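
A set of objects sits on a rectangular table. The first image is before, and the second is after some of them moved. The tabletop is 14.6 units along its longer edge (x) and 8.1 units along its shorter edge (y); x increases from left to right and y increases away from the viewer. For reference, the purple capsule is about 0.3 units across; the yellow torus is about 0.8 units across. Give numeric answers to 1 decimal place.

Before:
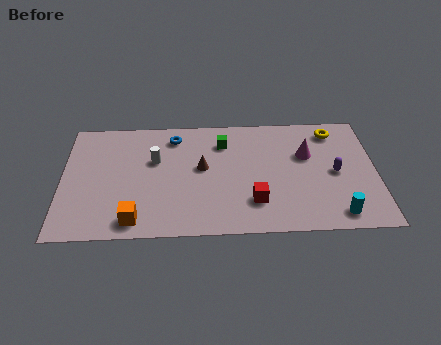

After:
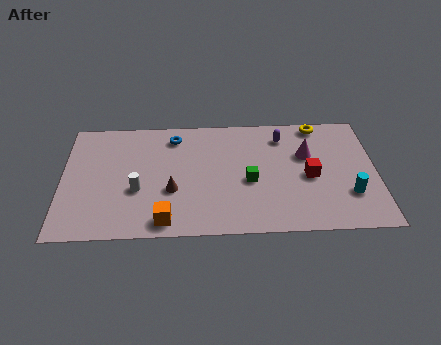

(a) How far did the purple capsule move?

3.5

From (12.7, 3.9) to (10.3, 6.5), the purple capsule covered √(2.4² + 2.6²) ≈ 3.5 units.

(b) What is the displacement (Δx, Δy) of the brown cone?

(-1.4, -1.5)

The brown cone started near (6.5, 4.5) and ended near (5.1, 3.0).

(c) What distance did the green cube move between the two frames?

3.0

The green cube moved from about (7.5, 6.2) to (8.7, 3.5), a distance of √(1.2² + 2.7²) ≈ 3.0.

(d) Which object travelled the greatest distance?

the purple capsule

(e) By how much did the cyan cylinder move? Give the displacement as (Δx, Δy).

(0.6, 1.3)

The cyan cylinder was at about (12.7, 1.1) and moved to about (13.3, 2.4).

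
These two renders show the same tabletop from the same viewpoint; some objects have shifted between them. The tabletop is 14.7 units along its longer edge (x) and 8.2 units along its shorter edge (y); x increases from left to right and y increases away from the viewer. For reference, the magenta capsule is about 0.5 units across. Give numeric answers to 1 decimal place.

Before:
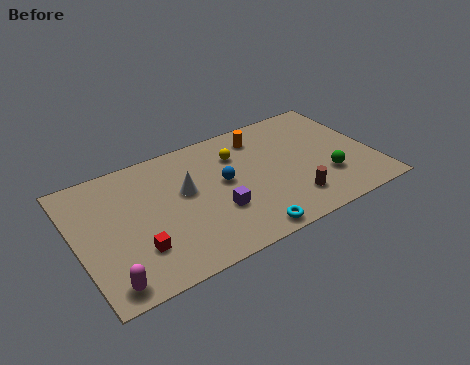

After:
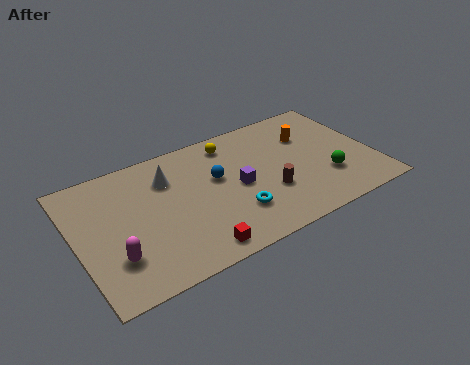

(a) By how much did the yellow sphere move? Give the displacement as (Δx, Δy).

(-0.2, 0.9)

The yellow sphere started near (8.2, 6.0) and ended near (8.0, 6.9).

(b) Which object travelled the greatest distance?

the red cube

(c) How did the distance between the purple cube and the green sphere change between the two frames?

-1.0

They were about 5.5 units apart before and 4.5 after — 1.0 units closer together.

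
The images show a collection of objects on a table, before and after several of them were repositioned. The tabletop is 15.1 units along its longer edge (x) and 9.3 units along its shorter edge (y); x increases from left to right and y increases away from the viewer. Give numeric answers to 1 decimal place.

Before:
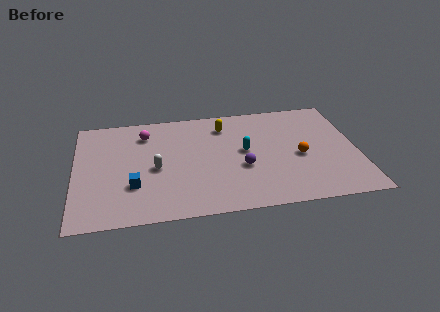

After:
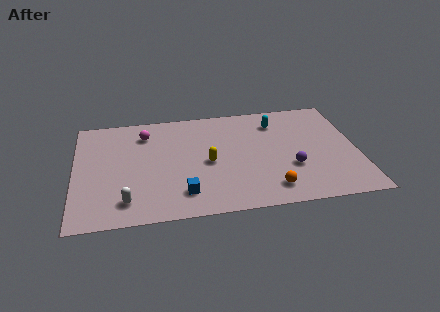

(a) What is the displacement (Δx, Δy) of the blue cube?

(2.6, -1.0)

The blue cube was at about (3.1, 2.9) and moved to about (5.7, 1.9).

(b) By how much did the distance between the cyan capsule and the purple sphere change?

+2.7

Before: roughly 1.4 units apart; after: 4.1. That's 2.7 units further apart.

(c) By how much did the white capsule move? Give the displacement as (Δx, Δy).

(-1.6, -2.5)

The white capsule started near (4.3, 4.2) and ended near (2.7, 1.7).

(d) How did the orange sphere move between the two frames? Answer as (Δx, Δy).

(-1.7, -2.5)

The orange sphere started near (12.0, 4.1) and ended near (10.3, 1.6).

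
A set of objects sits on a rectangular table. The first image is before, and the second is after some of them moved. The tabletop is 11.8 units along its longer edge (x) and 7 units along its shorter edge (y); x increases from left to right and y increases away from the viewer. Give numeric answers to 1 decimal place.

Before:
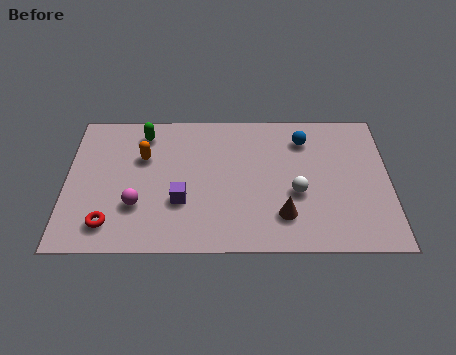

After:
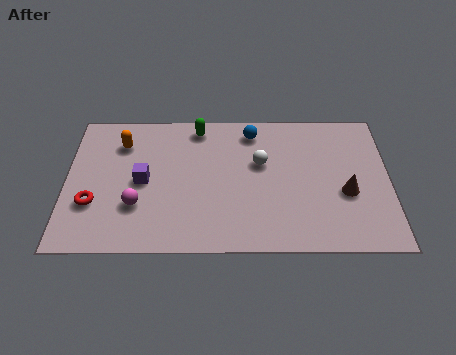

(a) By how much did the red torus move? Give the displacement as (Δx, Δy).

(-0.6, 1.0)

The red torus started near (1.6, 1.3) and ended near (1.0, 2.3).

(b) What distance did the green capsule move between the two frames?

2.0

The green capsule moved from about (2.8, 5.8) to (4.8, 6.1), a distance of √(2.0² + 0.3²) ≈ 2.0.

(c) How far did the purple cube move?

1.7

From (4.2, 2.4) to (2.8, 3.4), the purple cube covered √(1.4² + 1.0²) ≈ 1.7 units.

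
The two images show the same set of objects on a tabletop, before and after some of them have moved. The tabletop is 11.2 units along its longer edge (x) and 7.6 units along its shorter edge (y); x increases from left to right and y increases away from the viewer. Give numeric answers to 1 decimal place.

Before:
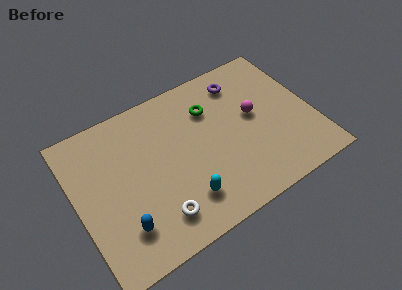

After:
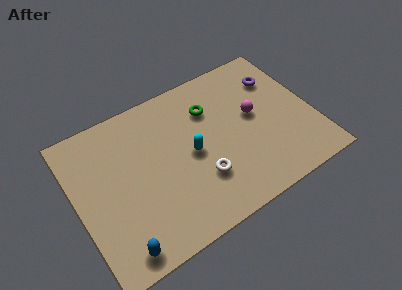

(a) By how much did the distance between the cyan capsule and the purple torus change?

-0.8

Before: roughly 5.7 units apart; after: 4.9. That's 0.8 units closer together.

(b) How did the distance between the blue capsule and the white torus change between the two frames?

+2.7

Before: roughly 1.6 units apart; after: 4.3. That's 2.7 units further apart.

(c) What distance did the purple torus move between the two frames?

1.8

From (8.2, 6.2) to (9.9, 5.6), the purple torus covered √(1.7² + 0.6²) ≈ 1.8 units.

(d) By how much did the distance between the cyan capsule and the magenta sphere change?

-1.4

They were about 4.5 units apart before and 3.1 after — 1.4 units closer together.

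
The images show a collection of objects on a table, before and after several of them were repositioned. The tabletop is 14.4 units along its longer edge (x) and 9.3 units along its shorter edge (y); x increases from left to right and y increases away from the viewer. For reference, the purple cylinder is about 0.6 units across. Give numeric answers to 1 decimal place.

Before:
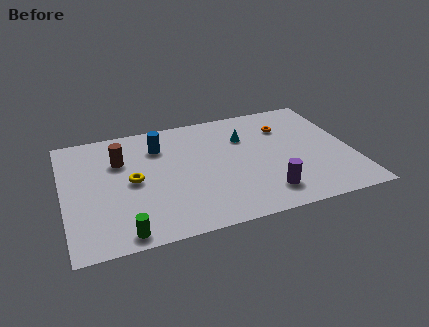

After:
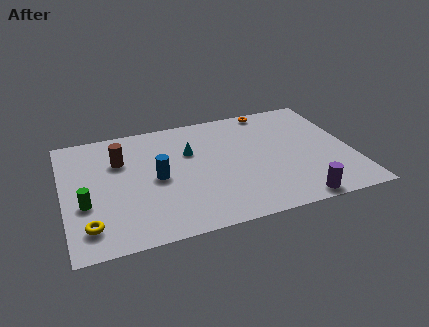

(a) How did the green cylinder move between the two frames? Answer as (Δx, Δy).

(-1.7, 2.6)

From the two frames, the green cylinder sits at roughly (2.7, 0.9) before and (1.0, 3.5) after.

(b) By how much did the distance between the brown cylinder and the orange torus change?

-0.3

They were about 8.4 units apart before and 8.1 after — 0.3 units closer together.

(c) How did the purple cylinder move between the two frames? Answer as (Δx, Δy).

(1.4, -1.0)

The purple cylinder started near (9.8, 1.8) and ended near (11.2, 0.8).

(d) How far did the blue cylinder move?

2.5

The blue cylinder was near (4.9, 7.0) before and (4.6, 4.5) after, so it travelled √(0.3² + 2.5²) ≈ 2.5 units.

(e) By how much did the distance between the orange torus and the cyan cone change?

+2.8

Before: roughly 2.1 units apart; after: 4.9. That's 2.8 units further apart.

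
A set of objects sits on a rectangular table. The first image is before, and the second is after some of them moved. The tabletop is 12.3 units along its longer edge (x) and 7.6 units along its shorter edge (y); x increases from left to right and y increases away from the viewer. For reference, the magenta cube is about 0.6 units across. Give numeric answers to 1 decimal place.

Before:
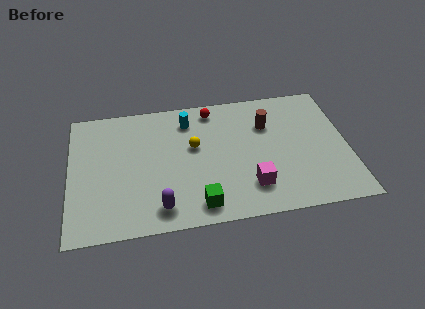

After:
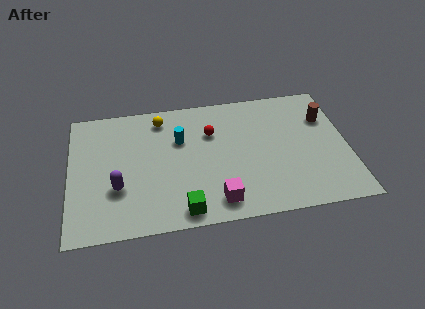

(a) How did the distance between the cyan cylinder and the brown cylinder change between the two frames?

+2.9

They were about 3.6 units apart before and 6.5 after — 2.9 units further apart.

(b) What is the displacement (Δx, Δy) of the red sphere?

(-0.1, -1.4)

From the two frames, the red sphere sits at roughly (6.4, 6.6) before and (6.3, 5.2) after.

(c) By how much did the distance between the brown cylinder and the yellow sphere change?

+4.0

The distance was about 3.4 in the first image and 7.4 in the second, so they moved 4.0 units further apart.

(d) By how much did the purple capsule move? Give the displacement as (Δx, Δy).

(-1.8, 1.4)

The purple capsule started near (3.9, 1.2) and ended near (2.1, 2.6).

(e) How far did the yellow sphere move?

2.4

From (5.5, 4.5) to (4.1, 6.4), the yellow sphere covered √(1.4² + 1.9²) ≈ 2.4 units.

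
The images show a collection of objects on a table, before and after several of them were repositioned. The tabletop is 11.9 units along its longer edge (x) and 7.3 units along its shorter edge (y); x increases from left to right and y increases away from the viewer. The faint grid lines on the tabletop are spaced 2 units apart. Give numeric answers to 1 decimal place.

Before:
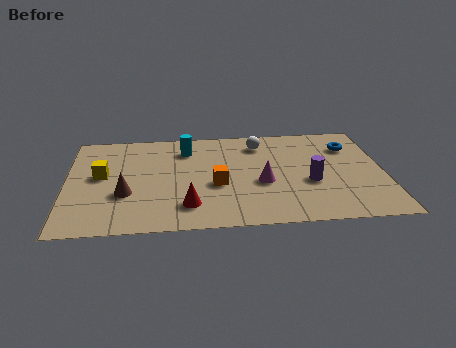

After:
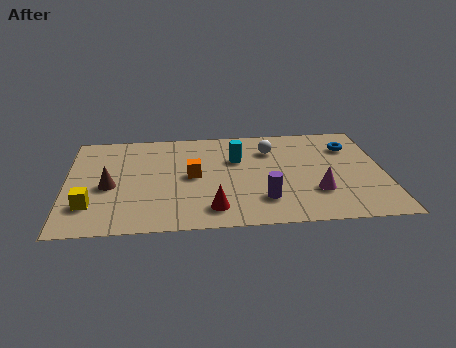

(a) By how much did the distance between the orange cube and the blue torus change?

+0.6

Before: roughly 5.6 units apart; after: 6.2. That's 0.6 units further apart.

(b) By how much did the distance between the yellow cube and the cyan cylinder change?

+2.6

The distance was about 3.6 in the first image and 6.2 in the second, so they moved 2.6 units further apart.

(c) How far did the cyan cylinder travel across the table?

2.1

The cyan cylinder was near (4.5, 5.7) before and (6.4, 4.8) after, so it travelled √(1.9² + 0.9²) ≈ 2.1 units.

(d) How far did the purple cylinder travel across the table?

2.1

The purple cylinder was near (9.1, 2.9) before and (7.3, 1.8) after, so it travelled √(1.8² + 1.1²) ≈ 2.1 units.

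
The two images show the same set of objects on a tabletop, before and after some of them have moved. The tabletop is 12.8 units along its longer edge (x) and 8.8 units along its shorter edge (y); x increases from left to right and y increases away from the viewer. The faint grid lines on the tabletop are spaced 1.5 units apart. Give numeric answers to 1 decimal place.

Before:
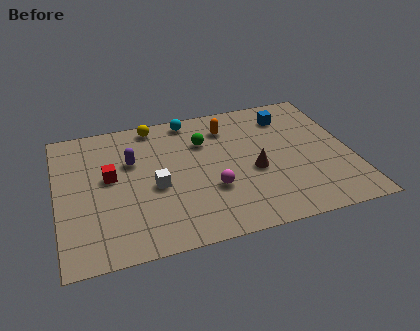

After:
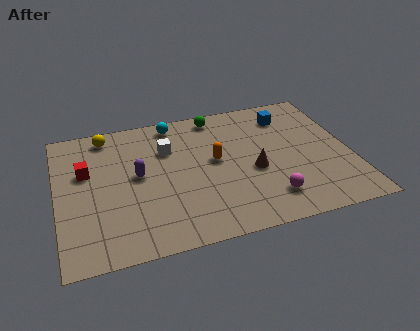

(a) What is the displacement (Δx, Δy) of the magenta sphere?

(2.4, -1.2)

From the two frames, the magenta sphere sits at roughly (6.6, 3.0) before and (9.0, 1.8) after.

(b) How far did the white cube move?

2.4

The white cube was near (4.2, 3.8) before and (4.9, 6.1) after, so it travelled √(0.7² + 2.3²) ≈ 2.4 units.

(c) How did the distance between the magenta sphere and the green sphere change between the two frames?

+3.1

They were about 3.2 units apart before and 6.3 after — 3.1 units further apart.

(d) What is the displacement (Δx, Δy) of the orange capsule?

(-0.7, -2.1)

The orange capsule started near (7.6, 6.9) and ended near (6.9, 4.8).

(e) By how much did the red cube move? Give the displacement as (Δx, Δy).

(-1.0, 0.6)

The red cube was at about (2.3, 4.9) and moved to about (1.3, 5.5).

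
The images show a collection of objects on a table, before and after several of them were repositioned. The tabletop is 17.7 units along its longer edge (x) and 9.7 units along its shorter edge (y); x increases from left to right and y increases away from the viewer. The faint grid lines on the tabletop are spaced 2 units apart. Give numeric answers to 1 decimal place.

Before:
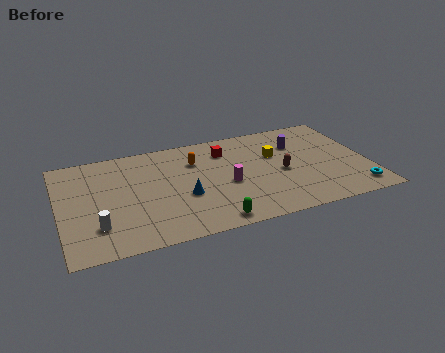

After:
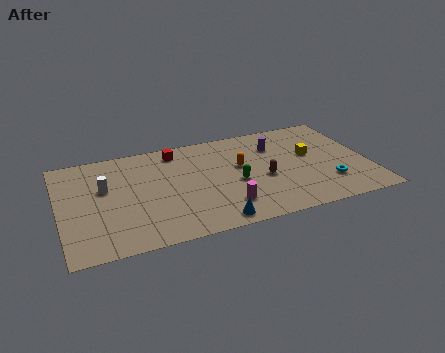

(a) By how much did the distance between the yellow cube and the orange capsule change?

-0.6

The distance was about 4.7 in the first image and 4.1 in the second, so they moved 0.6 units closer together.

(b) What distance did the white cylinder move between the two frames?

3.5

The white cylinder was near (2.0, 2.5) before and (2.6, 5.9) after, so it travelled √(0.6² + 3.4²) ≈ 3.5 units.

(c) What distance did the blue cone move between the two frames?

3.1

The blue cone was near (7.0, 3.8) before and (8.4, 1.0) after, so it travelled √(1.4² + 2.8²) ≈ 3.1 units.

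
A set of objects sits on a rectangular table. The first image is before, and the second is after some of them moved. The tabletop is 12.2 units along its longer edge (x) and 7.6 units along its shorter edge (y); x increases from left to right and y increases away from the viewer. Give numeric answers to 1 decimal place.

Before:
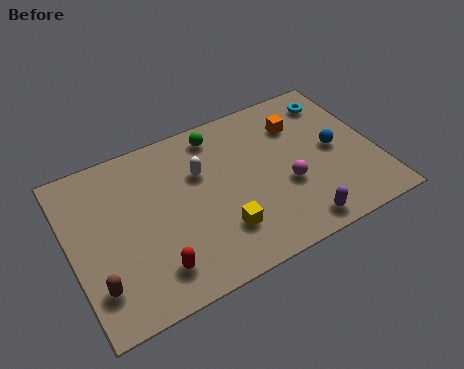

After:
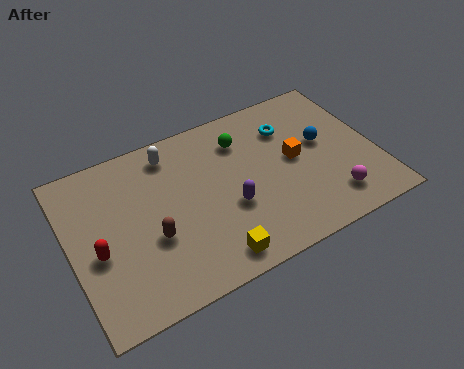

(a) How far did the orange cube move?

1.6

The orange cube moved from about (9.4, 5.6) to (9.0, 4.0), a distance of √(0.4² + 1.6²) ≈ 1.6.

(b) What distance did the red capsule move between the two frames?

2.6

The red capsule moved from about (3.0, 1.5) to (1.0, 3.2), a distance of √(2.0² + 1.7²) ≈ 2.6.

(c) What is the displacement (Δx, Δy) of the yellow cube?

(-0.5, -1.0)

From the two frames, the yellow cube sits at roughly (5.7, 2.0) before and (5.2, 1.0) after.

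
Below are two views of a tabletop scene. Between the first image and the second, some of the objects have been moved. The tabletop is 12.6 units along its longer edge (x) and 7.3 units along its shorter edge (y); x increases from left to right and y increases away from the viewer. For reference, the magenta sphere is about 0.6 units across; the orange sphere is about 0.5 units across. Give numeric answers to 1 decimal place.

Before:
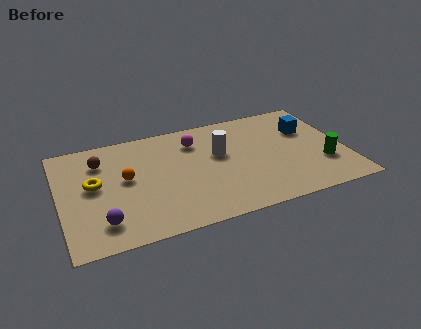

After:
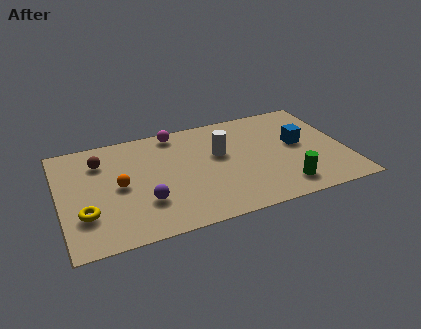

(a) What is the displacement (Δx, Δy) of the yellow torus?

(-0.5, -1.8)

The yellow torus was at about (1.5, 4.0) and moved to about (1.0, 2.2).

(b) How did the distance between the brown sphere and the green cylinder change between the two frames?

-1.3

Before: roughly 10.1 units apart; after: 8.8. That's 1.3 units closer together.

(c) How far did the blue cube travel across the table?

1.0

From (11.1, 4.9) to (10.6, 4.0), the blue cube covered √(0.5² + 0.9²) ≈ 1.0 units.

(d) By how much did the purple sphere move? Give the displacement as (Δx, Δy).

(1.9, 0.7)

From the two frames, the purple sphere sits at roughly (1.7, 1.5) before and (3.6, 2.2) after.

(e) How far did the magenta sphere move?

1.2

The magenta sphere moved from about (6.1, 5.6) to (5.3, 6.5), a distance of √(0.8² + 0.9²) ≈ 1.2.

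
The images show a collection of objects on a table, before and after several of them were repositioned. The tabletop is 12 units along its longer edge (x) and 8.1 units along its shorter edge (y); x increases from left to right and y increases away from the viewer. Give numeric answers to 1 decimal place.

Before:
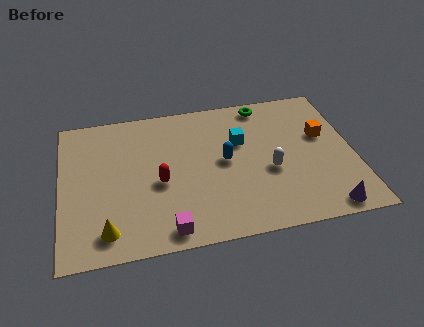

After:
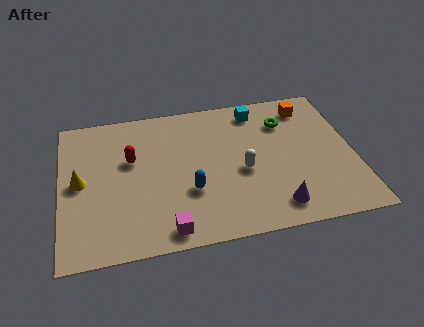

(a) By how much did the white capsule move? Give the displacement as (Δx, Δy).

(-1.1, 0.2)

From the two frames, the white capsule sits at roughly (8.5, 3.3) before and (7.4, 3.5) after.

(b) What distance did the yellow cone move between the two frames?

3.0

From (1.8, 1.3) to (0.8, 4.1), the yellow cone covered √(1.0² + 2.8²) ≈ 3.0 units.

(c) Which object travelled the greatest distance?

the yellow cone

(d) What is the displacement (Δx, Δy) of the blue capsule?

(-1.5, -1.4)

The blue capsule was at about (6.7, 4.2) and moved to about (5.2, 2.8).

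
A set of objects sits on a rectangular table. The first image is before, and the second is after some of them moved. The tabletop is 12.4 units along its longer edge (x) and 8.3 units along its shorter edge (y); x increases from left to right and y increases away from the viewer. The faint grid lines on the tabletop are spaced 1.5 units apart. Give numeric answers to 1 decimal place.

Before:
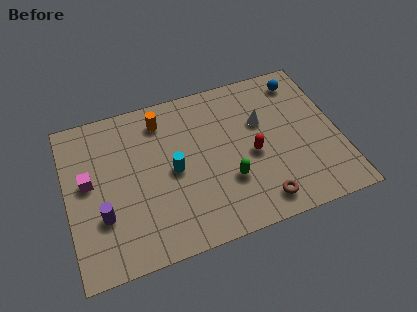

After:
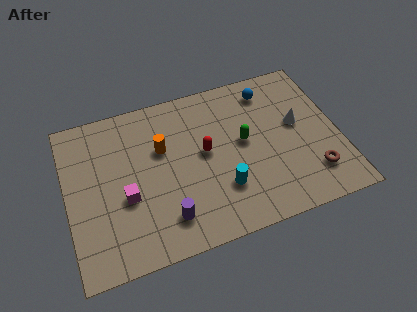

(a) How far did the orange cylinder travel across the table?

1.5

From (4.5, 6.8) to (4.4, 5.3), the orange cylinder covered √(0.1² + 1.5²) ≈ 1.5 units.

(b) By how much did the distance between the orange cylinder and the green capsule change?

-1.1

The distance was about 4.9 in the first image and 3.8 in the second, so they moved 1.1 units closer together.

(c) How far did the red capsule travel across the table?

2.2

The red capsule moved from about (8.4, 3.7) to (6.3, 4.5), a distance of √(2.1² + 0.8²) ≈ 2.2.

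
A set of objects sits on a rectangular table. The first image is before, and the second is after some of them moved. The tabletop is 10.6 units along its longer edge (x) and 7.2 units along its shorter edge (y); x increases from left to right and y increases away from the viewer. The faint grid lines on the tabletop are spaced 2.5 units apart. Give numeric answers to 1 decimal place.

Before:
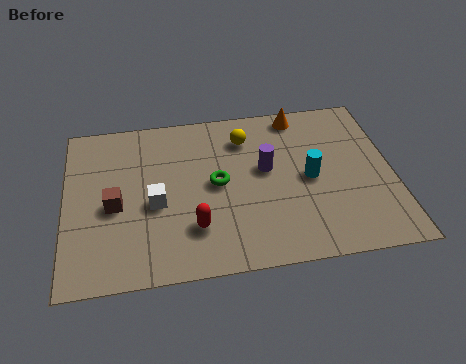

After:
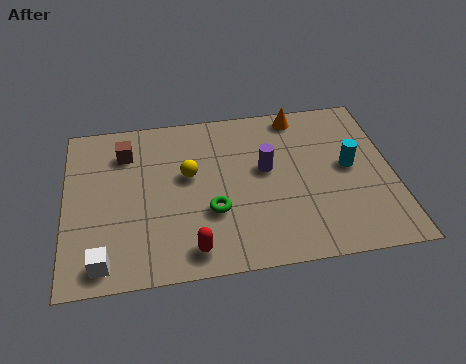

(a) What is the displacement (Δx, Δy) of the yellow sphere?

(-1.9, -1.4)

From the two frames, the yellow sphere sits at roughly (5.9, 5.6) before and (4.0, 4.2) after.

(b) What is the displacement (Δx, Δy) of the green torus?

(-0.2, -1.2)

From the two frames, the green torus sits at roughly (4.9, 3.7) before and (4.7, 2.5) after.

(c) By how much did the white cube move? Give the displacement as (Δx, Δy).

(-1.7, -2.2)

From the two frames, the white cube sits at roughly (2.9, 3.1) before and (1.2, 0.9) after.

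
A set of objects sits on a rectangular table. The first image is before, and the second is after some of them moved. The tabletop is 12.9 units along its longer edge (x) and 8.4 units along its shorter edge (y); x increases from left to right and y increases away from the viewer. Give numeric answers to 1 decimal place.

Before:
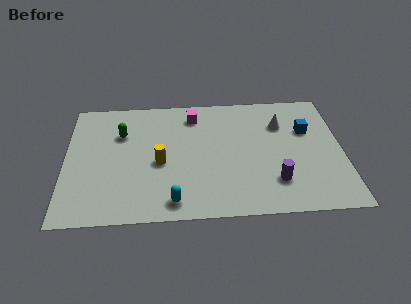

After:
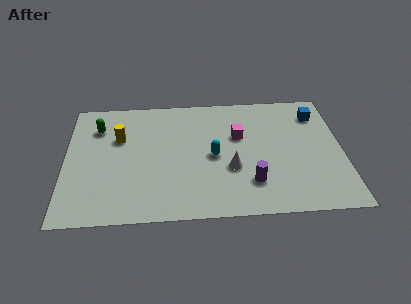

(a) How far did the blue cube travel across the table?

1.2

From (11.3, 5.5) to (11.8, 6.6), the blue cube covered √(0.5² + 1.1²) ≈ 1.2 units.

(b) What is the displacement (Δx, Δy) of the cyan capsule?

(1.9, 2.9)

From the two frames, the cyan capsule sits at roughly (5.0, 1.1) before and (6.9, 4.0) after.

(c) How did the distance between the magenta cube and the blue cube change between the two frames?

-1.6

The distance was about 5.5 in the first image and 3.9 in the second, so they moved 1.6 units closer together.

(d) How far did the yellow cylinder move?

2.6

The yellow cylinder moved from about (4.4, 3.7) to (2.5, 5.5), a distance of √(1.9² + 1.8²) ≈ 2.6.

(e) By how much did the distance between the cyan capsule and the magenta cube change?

-4.1

They were about 5.9 units apart before and 1.8 after — 4.1 units closer together.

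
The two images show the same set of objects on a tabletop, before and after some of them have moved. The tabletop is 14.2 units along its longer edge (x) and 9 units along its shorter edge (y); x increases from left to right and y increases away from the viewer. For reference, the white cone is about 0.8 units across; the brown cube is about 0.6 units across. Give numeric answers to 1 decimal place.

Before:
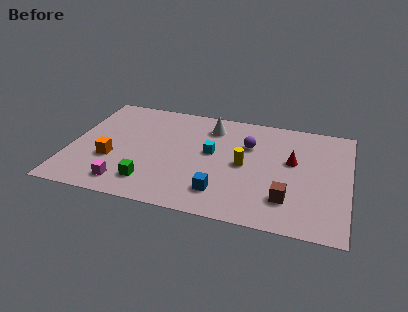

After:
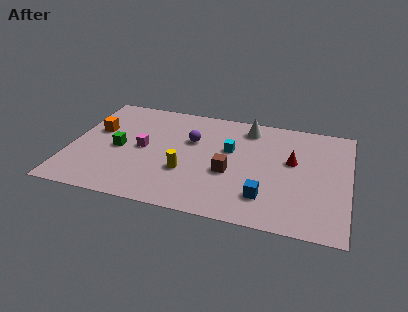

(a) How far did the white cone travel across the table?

1.9

From (7.0, 7.2) to (8.9, 7.6), the white cone covered √(1.9² + 0.4²) ≈ 1.9 units.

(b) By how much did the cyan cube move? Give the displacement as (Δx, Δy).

(0.9, 0.5)

The cyan cube started near (7.2, 5.0) and ended near (8.1, 5.5).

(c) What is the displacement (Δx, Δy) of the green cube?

(-1.8, 2.4)

From the two frames, the green cube sits at roughly (4.3, 1.8) before and (2.5, 4.2) after.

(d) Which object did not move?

the red cone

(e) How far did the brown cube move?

3.3

From (11.2, 2.2) to (8.2, 3.6), the brown cube covered √(3.0² + 1.4²) ≈ 3.3 units.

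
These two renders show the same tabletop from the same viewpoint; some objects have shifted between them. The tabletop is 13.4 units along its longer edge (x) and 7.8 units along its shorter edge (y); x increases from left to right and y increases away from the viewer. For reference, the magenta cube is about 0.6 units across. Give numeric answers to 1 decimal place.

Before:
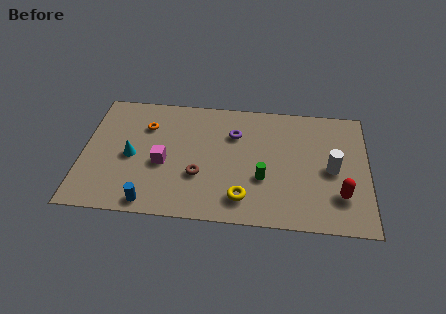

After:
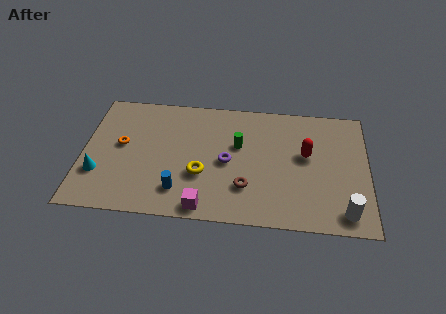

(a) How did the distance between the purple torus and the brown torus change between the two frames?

-1.5

They were about 3.2 units apart before and 1.7 after — 1.5 units closer together.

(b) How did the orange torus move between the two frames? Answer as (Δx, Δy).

(-1.1, -1.3)

The orange torus was at about (2.9, 5.6) and moved to about (1.8, 4.3).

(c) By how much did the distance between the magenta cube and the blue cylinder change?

-1.0

Before: roughly 2.5 units apart; after: 1.5. That's 1.0 units closer together.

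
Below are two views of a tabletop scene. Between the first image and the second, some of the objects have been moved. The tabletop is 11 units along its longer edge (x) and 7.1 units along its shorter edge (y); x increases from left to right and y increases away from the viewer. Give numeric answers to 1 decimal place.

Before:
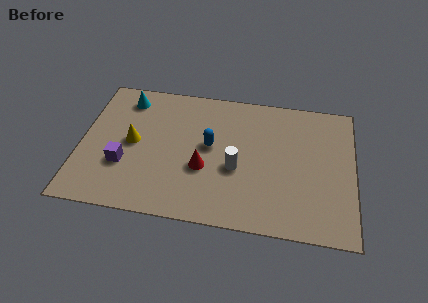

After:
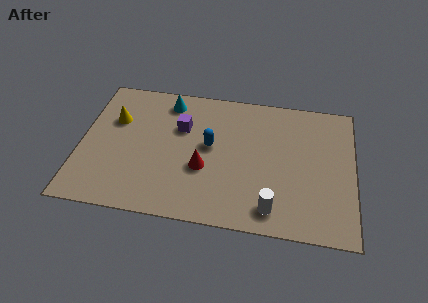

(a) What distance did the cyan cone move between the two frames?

1.7

The cyan cone was near (1.7, 5.9) before and (3.4, 6.0) after, so it travelled √(1.7² + 0.1²) ≈ 1.7 units.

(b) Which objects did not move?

the red cone and the blue capsule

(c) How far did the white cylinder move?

2.3

The white cylinder was near (6.3, 2.9) before and (7.8, 1.1) after, so it travelled √(1.5² + 1.8²) ≈ 2.3 units.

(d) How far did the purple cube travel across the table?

3.2

The purple cube moved from about (1.8, 2.4) to (4.0, 4.7), a distance of √(2.2² + 2.3²) ≈ 3.2.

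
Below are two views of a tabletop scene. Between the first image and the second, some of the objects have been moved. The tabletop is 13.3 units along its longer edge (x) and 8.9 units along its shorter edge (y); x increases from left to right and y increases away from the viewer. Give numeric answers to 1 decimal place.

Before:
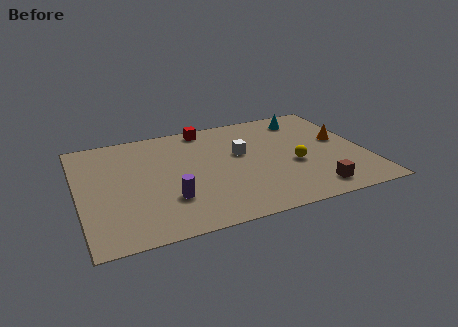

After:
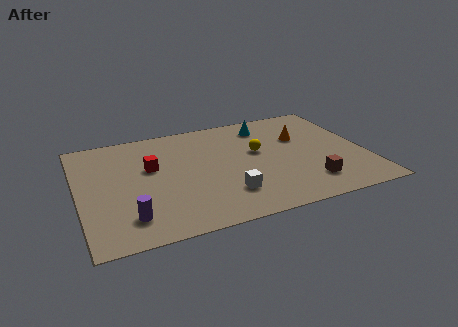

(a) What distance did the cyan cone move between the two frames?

1.9

The cyan cone moved from about (10.9, 7.4) to (9.0, 7.3), a distance of √(1.9² + 0.1²) ≈ 1.9.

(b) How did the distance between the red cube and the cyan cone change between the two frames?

+1.2

The distance was about 4.7 in the first image and 5.9 in the second, so they moved 1.2 units further apart.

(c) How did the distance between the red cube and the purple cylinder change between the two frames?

-2.0

The distance was about 5.8 in the first image and 3.8 in the second, so they moved 2.0 units closer together.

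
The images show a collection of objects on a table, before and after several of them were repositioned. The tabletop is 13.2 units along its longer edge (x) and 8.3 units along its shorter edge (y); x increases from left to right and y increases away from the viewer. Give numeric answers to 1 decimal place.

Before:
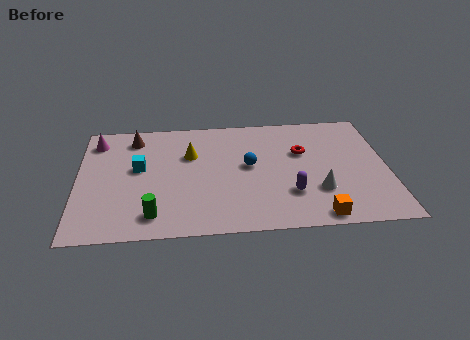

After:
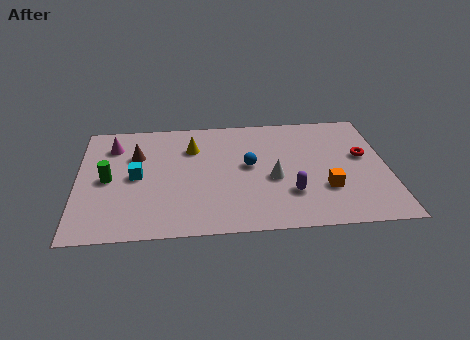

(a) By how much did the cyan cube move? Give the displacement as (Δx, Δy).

(-0.1, -0.6)

From the two frames, the cyan cube sits at roughly (2.6, 4.7) before and (2.5, 4.1) after.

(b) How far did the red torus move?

2.6

The red torus moved from about (9.6, 5.3) to (12.2, 4.8), a distance of √(2.6² + 0.5²) ≈ 2.6.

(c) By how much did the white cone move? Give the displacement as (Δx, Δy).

(-1.9, 1.0)

From the two frames, the white cone sits at roughly (10.2, 2.5) before and (8.3, 3.5) after.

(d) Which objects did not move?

the purple capsule and the blue sphere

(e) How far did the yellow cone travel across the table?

0.5

The yellow cone moved from about (4.8, 5.5) to (4.9, 6.0), a distance of √(0.1² + 0.5²) ≈ 0.5.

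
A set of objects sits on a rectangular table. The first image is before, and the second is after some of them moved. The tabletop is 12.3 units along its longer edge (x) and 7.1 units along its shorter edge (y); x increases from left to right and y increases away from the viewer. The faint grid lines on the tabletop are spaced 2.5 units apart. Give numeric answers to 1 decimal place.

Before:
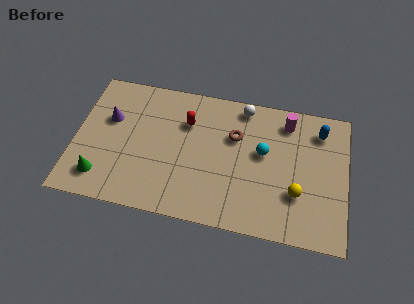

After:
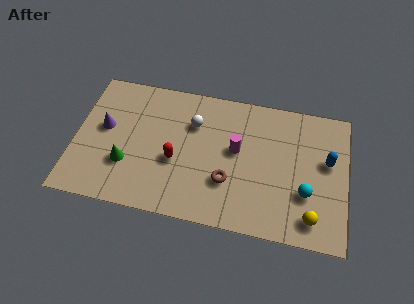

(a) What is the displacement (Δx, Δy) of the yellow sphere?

(0.7, -1.1)

The yellow sphere was at about (10.1, 2.3) and moved to about (10.8, 1.2).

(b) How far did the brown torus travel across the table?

2.4

From (7.2, 4.7) to (7.0, 2.3), the brown torus covered √(0.2² + 2.4²) ≈ 2.4 units.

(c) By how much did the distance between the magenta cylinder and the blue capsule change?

+2.6

Before: roughly 1.5 units apart; after: 4.1. That's 2.6 units further apart.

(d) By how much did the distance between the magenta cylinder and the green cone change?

-4.2

Before: roughly 9.4 units apart; after: 5.2. That's 4.2 units closer together.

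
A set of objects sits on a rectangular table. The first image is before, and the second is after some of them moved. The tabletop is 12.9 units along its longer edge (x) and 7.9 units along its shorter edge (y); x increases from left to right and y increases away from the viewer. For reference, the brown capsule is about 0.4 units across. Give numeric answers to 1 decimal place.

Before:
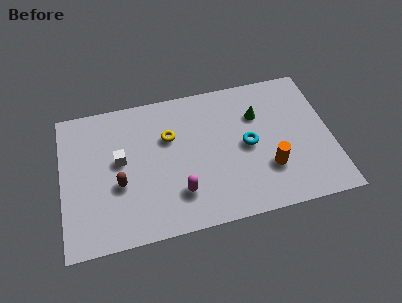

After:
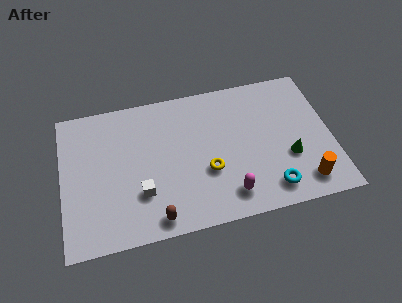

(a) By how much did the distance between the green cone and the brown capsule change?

-0.4

The distance was about 7.2 in the first image and 6.8 in the second, so they moved 0.4 units closer together.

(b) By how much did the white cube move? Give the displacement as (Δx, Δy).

(0.9, -2.0)

The white cube started near (2.8, 4.4) and ended near (3.7, 2.4).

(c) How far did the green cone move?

3.0

The green cone moved from about (9.5, 5.5) to (10.8, 2.8), a distance of √(1.3² + 2.7²) ≈ 3.0.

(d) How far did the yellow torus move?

2.9

The yellow torus was near (5.2, 5.2) before and (6.9, 2.9) after, so it travelled √(1.7² + 2.3²) ≈ 2.9 units.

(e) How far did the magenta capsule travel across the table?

2.4

The magenta capsule moved from about (5.5, 2.0) to (7.8, 1.4), a distance of √(2.3² + 0.6²) ≈ 2.4.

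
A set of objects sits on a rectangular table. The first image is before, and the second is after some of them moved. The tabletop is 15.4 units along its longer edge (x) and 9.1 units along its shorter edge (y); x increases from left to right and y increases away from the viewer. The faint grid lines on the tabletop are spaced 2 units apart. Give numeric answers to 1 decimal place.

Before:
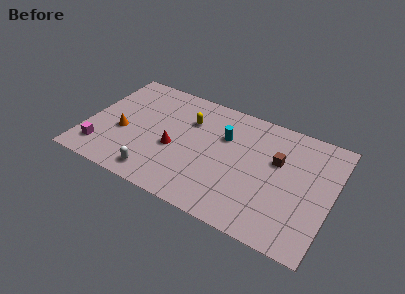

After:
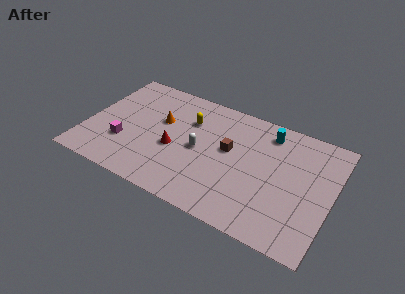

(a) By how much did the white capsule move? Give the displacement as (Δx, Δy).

(2.3, 3.1)

The white capsule started near (4.8, 1.3) and ended near (7.1, 4.4).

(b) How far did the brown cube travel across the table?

3.0

The brown cube was near (11.9, 5.7) before and (8.9, 5.2) after, so it travelled √(3.0² + 0.5²) ≈ 3.0 units.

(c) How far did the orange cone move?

2.9

The orange cone was near (2.3, 3.7) before and (4.5, 5.6) after, so it travelled √(2.2² + 1.9²) ≈ 2.9 units.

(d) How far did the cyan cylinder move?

3.0

The cyan cylinder was near (8.5, 6.1) before and (11.1, 7.6) after, so it travelled √(2.6² + 1.5²) ≈ 3.0 units.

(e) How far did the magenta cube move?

1.7

The magenta cube moved from about (1.2, 1.8) to (2.5, 2.9), a distance of √(1.3² + 1.1²) ≈ 1.7.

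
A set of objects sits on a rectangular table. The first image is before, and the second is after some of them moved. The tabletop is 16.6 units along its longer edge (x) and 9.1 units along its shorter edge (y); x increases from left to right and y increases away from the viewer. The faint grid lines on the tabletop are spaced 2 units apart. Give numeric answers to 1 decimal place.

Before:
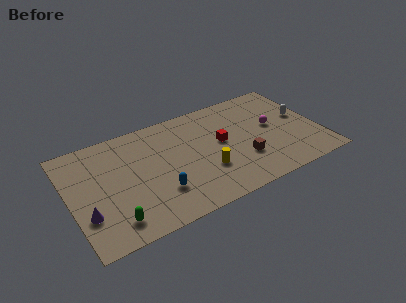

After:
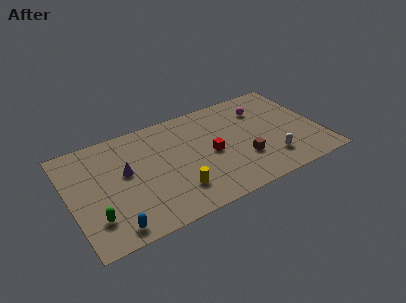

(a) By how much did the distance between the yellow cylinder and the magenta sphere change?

+2.7

The distance was about 5.2 in the first image and 7.9 in the second, so they moved 2.7 units further apart.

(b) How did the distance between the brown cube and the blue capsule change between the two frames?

+3.4

They were about 5.7 units apart before and 9.1 after — 3.4 units further apart.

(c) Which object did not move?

the brown cube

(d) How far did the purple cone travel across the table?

3.7

The purple cone was near (0.9, 2.8) before and (3.7, 5.2) after, so it travelled √(2.8² + 2.4²) ≈ 3.7 units.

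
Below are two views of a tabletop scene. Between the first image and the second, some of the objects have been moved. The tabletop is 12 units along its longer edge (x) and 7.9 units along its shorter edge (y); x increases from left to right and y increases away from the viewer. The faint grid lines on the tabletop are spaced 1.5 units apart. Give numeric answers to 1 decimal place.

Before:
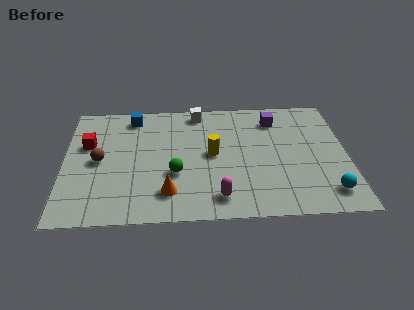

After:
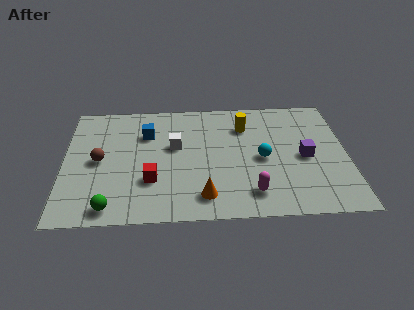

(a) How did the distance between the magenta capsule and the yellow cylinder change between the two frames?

+1.6

They were about 2.8 units apart before and 4.4 after — 1.6 units further apart.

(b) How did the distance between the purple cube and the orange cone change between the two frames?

-1.6

The distance was about 6.5 in the first image and 4.9 in the second, so they moved 1.6 units closer together.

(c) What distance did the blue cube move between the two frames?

1.3

The blue cube was near (2.9, 6.8) before and (3.5, 5.6) after, so it travelled √(0.6² + 1.2²) ≈ 1.3 units.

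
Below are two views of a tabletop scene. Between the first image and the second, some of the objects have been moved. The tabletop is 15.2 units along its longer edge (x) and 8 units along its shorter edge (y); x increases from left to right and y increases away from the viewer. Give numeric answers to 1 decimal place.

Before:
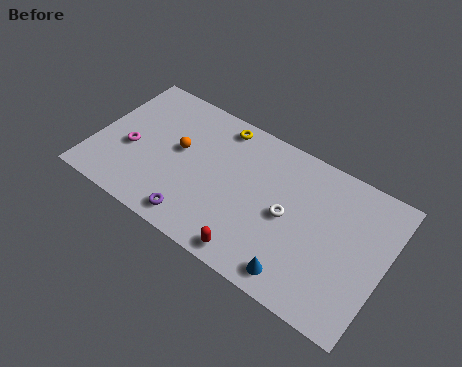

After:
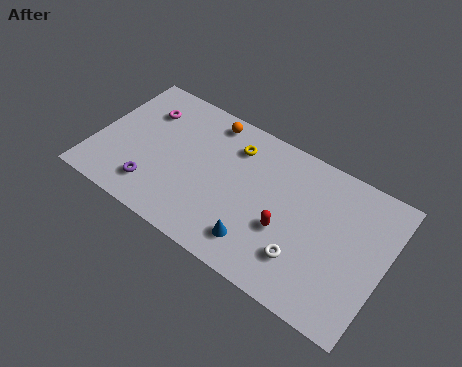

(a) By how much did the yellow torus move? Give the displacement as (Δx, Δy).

(0.9, -0.8)

The yellow torus was at about (6.1, 7.0) and moved to about (7.0, 6.2).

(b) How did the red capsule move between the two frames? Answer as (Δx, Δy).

(1.3, 2.2)

The red capsule was at about (8.9, 0.9) and moved to about (10.2, 3.1).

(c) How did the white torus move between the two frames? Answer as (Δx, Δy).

(1.1, -1.8)

The white torus started near (10.2, 3.9) and ended near (11.3, 2.1).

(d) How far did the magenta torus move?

2.6

The magenta torus moved from about (1.9, 3.3) to (2.2, 5.9), a distance of √(0.3² + 2.6²) ≈ 2.6.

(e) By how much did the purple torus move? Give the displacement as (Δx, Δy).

(-2.4, 0.6)

The purple torus started near (5.8, 1.1) and ended near (3.4, 1.7).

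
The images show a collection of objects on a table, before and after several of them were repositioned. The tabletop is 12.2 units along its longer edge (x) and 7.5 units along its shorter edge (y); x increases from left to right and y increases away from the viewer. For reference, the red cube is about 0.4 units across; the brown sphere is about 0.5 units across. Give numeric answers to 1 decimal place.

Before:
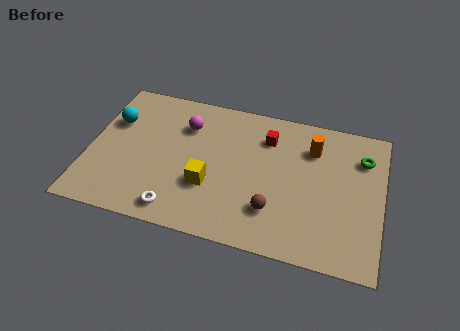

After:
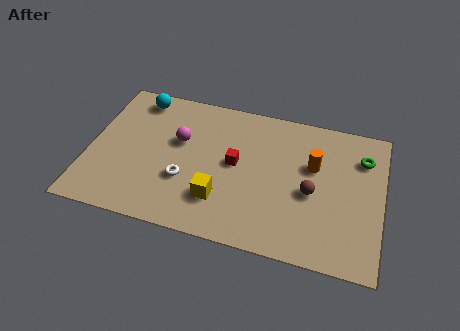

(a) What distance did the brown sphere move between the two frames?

2.0

The brown sphere moved from about (7.8, 2.0) to (9.3, 3.3), a distance of √(1.5² + 1.3²) ≈ 2.0.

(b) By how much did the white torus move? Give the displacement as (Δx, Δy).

(0.2, 1.6)

From the two frames, the white torus sits at roughly (3.9, 1.0) before and (4.1, 2.6) after.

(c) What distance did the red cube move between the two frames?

2.1

The red cube moved from about (7.3, 5.7) to (6.1, 4.0), a distance of √(1.2² + 1.7²) ≈ 2.1.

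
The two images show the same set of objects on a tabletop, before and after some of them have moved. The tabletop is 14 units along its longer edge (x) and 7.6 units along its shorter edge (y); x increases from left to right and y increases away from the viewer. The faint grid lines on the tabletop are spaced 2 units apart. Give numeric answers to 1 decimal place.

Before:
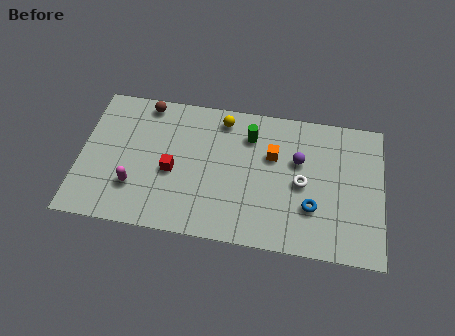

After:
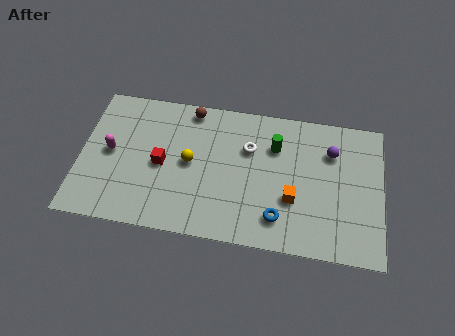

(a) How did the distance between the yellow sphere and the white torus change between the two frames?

-1.8

The distance was about 4.8 in the first image and 3.0 in the second, so they moved 1.8 units closer together.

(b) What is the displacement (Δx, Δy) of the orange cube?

(1.0, -2.2)

From the two frames, the orange cube sits at roughly (8.9, 4.9) before and (9.9, 2.7) after.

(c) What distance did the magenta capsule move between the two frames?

2.1

The magenta capsule moved from about (2.6, 2.2) to (1.4, 3.9), a distance of √(1.2² + 1.7²) ≈ 2.1.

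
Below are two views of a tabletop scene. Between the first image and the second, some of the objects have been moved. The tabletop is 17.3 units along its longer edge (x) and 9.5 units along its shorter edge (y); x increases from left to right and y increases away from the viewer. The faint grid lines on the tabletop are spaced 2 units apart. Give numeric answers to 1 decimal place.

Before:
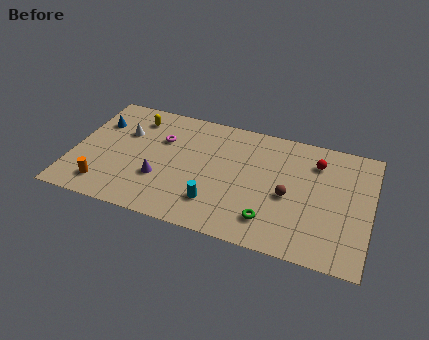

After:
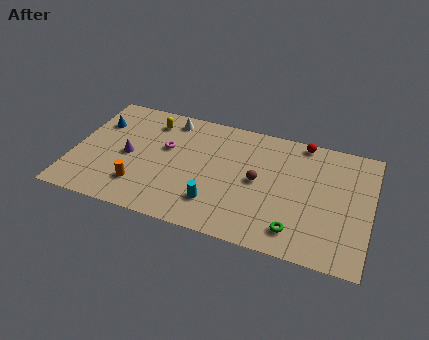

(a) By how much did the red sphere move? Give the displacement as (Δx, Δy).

(-0.9, 1.4)

The red sphere was at about (14.0, 7.3) and moved to about (13.1, 8.7).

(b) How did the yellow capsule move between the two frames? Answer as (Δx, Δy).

(0.9, 0.0)

The yellow capsule was at about (3.3, 7.7) and moved to about (4.2, 7.7).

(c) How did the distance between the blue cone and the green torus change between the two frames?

+1.5

Before: roughly 11.5 units apart; after: 13.0. That's 1.5 units further apart.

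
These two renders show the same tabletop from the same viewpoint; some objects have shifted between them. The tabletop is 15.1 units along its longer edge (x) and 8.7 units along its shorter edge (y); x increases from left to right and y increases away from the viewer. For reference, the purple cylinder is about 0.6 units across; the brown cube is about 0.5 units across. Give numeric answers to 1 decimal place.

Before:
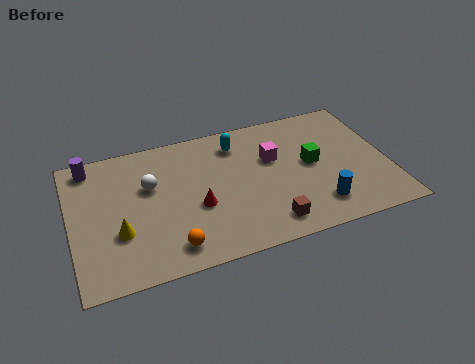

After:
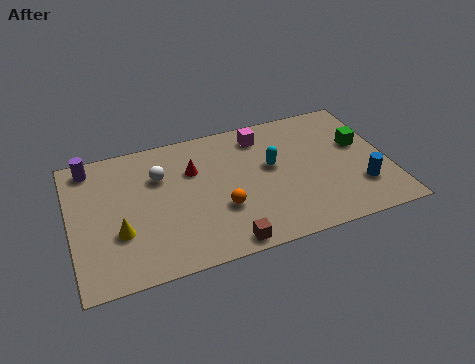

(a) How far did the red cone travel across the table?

2.4

From (5.9, 3.5) to (5.9, 5.9), the red cone covered √(0.0² + 2.4²) ≈ 2.4 units.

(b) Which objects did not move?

the yellow cone and the purple cylinder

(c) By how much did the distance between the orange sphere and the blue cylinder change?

-0.4

The distance was about 7.0 in the first image and 6.6 in the second, so they moved 0.4 units closer together.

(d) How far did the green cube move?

2.5

From (11.5, 4.6) to (13.9, 5.2), the green cube covered √(2.4² + 0.6²) ≈ 2.5 units.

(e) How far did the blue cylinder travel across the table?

2.2

The blue cylinder was near (11.5, 1.8) before and (13.6, 2.4) after, so it travelled √(2.1² + 0.6²) ≈ 2.2 units.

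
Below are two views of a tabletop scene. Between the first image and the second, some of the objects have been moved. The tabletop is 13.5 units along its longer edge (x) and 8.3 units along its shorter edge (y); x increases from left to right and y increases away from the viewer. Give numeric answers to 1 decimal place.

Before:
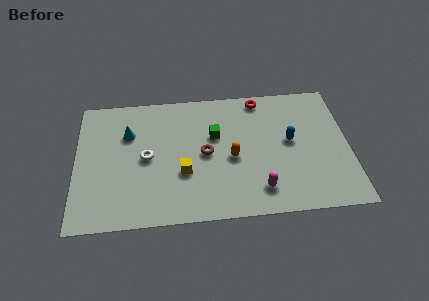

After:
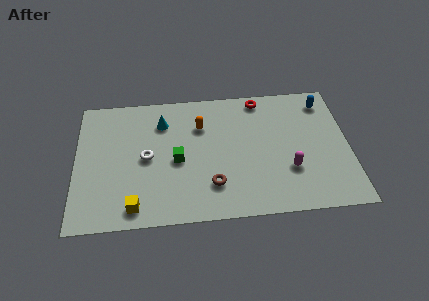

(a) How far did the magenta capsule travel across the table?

1.9

From (9.0, 1.6) to (10.5, 2.7), the magenta capsule covered √(1.5² + 1.1²) ≈ 1.9 units.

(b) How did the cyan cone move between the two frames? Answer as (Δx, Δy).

(1.7, 0.6)

The cyan cone was at about (2.6, 5.7) and moved to about (4.3, 6.3).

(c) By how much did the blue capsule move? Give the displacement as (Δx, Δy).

(1.8, 2.4)

The blue capsule started near (10.6, 4.5) and ended near (12.4, 6.9).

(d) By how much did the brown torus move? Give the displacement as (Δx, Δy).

(0.3, -2.0)

The brown torus started near (6.4, 4.1) and ended near (6.7, 2.1).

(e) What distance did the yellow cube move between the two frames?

3.1

From (5.3, 3.0) to (2.9, 1.1), the yellow cube covered √(2.4² + 1.9²) ≈ 3.1 units.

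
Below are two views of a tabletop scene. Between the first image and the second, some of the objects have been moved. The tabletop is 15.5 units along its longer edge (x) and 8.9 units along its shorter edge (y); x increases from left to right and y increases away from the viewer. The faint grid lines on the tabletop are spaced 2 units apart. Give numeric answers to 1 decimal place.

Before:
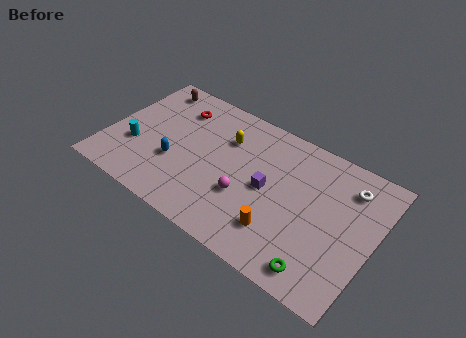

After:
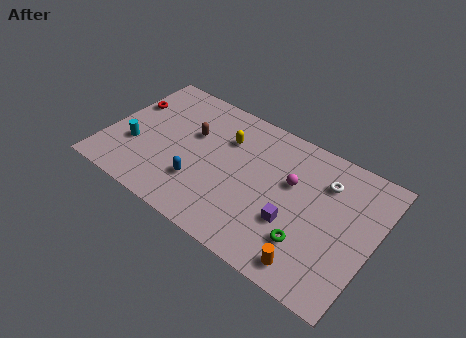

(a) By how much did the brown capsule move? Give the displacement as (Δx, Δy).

(3.0, -2.1)

From the two frames, the brown capsule sits at roughly (1.7, 7.7) before and (4.7, 5.6) after.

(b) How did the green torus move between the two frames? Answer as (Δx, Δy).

(-0.9, 1.2)

From the two frames, the green torus sits at roughly (13.0, 1.2) before and (12.1, 2.4) after.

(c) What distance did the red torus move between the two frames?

2.9

The red torus was near (3.5, 6.9) before and (0.8, 5.9) after, so it travelled √(2.7² + 1.0²) ≈ 2.9 units.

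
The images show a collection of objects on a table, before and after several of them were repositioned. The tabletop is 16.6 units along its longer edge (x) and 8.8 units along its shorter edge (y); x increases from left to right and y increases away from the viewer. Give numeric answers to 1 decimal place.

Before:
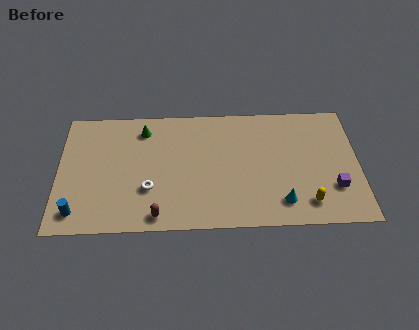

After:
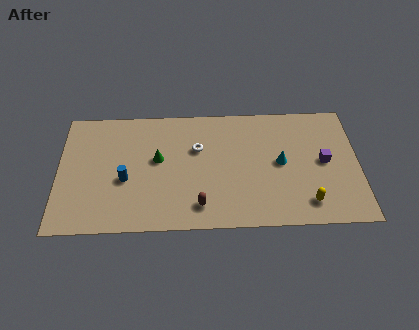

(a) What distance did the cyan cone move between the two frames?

2.8

The cyan cone moved from about (12.3, 1.7) to (12.3, 4.5), a distance of √(0.0² + 2.8²) ≈ 2.8.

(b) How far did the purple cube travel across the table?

2.0

The purple cube was near (15.2, 2.6) before and (14.7, 4.5) after, so it travelled √(0.5² + 1.9²) ≈ 2.0 units.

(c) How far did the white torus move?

3.9

From (5.0, 2.9) to (7.7, 5.7), the white torus covered √(2.7² + 2.8²) ≈ 3.9 units.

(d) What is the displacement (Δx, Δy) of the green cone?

(0.8, -2.2)

The green cone was at about (4.7, 7.2) and moved to about (5.5, 5.0).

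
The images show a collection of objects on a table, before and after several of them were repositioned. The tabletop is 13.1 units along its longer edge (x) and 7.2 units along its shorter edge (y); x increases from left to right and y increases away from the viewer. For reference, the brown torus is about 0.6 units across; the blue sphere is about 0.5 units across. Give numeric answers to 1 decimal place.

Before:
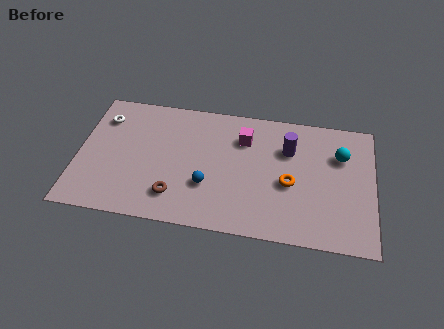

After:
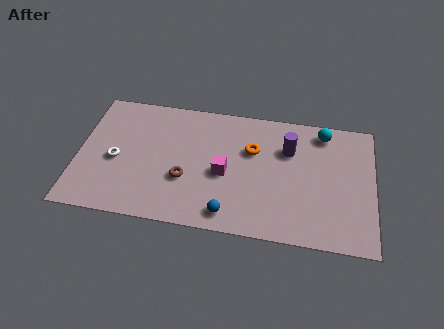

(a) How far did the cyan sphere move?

1.4

The cyan sphere moved from about (11.6, 5.0) to (10.8, 6.2), a distance of √(0.8² + 1.2²) ≈ 1.4.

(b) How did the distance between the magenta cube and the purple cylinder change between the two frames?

+1.3

Before: roughly 2.0 units apart; after: 3.3. That's 1.3 units further apart.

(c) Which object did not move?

the purple cylinder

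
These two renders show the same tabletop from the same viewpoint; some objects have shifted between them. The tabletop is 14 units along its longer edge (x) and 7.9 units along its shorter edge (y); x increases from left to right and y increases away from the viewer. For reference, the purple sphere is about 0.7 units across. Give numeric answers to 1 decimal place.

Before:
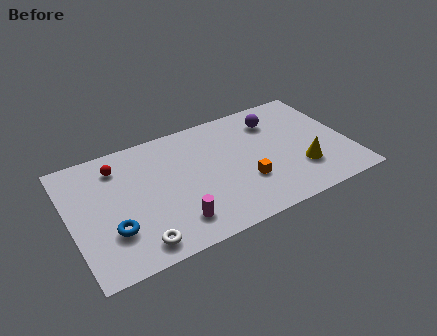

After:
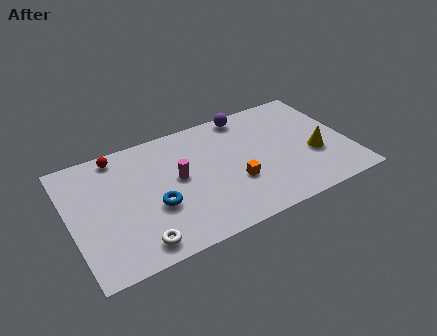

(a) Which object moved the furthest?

the magenta cylinder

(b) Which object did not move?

the white torus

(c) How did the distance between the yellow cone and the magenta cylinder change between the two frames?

+0.4

They were about 6.5 units apart before and 6.9 after — 0.4 units further apart.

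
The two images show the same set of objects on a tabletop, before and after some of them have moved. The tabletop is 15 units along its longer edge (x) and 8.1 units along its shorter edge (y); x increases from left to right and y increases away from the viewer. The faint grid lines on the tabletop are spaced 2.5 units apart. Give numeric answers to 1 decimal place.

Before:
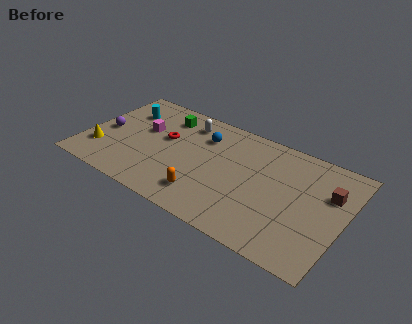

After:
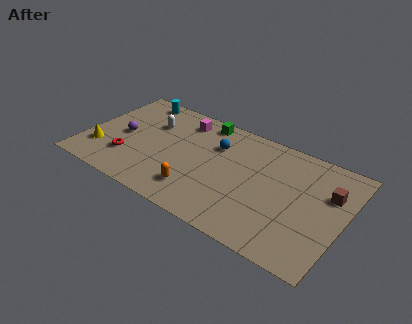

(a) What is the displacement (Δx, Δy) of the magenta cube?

(2.0, 1.8)

The magenta cube was at about (3.2, 4.9) and moved to about (5.2, 6.7).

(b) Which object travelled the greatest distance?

the red torus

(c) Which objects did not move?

the brown cube and the yellow cone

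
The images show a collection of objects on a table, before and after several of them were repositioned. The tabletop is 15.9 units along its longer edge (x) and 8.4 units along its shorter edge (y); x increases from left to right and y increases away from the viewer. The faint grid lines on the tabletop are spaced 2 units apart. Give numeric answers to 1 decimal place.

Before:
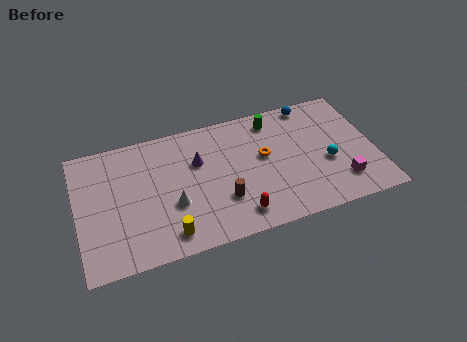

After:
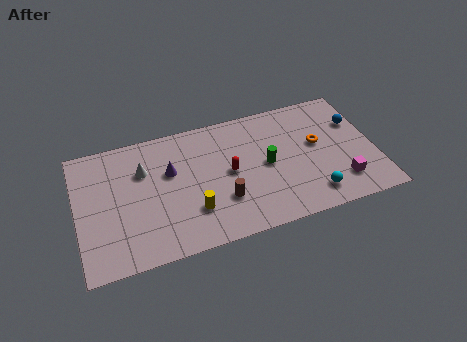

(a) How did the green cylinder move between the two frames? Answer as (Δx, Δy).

(-0.6, -2.9)

The green cylinder was at about (10.7, 7.1) and moved to about (10.1, 4.2).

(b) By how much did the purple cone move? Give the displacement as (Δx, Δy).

(-1.5, -0.2)

The purple cone was at about (6.5, 5.5) and moved to about (5.0, 5.3).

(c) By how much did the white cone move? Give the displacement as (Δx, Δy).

(-1.4, 2.7)

The white cone was at about (5.0, 3.1) and moved to about (3.6, 5.8).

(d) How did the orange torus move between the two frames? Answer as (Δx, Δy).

(2.9, 0.0)

From the two frames, the orange torus sits at roughly (10.0, 4.8) before and (12.9, 4.8) after.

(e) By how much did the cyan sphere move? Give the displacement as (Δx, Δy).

(-1.0, -1.9)

From the two frames, the cyan sphere sits at roughly (13.3, 3.4) before and (12.3, 1.5) after.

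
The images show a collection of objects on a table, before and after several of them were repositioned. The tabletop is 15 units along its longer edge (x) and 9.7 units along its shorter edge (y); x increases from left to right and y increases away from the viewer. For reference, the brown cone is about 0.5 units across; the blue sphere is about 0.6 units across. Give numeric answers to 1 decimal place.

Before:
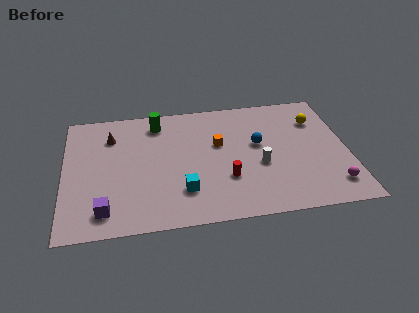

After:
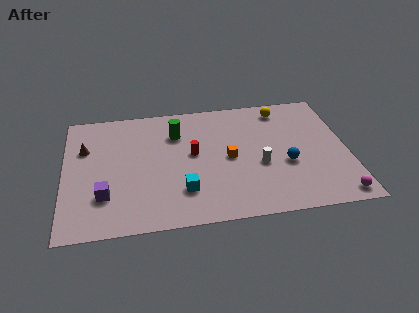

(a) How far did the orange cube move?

1.3

From (8.2, 5.9) to (8.7, 4.7), the orange cube covered √(0.5² + 1.2²) ≈ 1.3 units.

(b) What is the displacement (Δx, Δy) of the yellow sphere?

(-1.8, 1.2)

The yellow sphere was at about (13.5, 7.1) and moved to about (11.7, 8.3).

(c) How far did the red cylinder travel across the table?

2.8

From (8.5, 3.1) to (6.8, 5.3), the red cylinder covered √(1.7² + 2.2²) ≈ 2.8 units.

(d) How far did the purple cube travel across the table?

1.1

The purple cube moved from about (2.1, 1.6) to (2.1, 2.7), a distance of √(0.0² + 1.1²) ≈ 1.1.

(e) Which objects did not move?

the cyan cube and the white cylinder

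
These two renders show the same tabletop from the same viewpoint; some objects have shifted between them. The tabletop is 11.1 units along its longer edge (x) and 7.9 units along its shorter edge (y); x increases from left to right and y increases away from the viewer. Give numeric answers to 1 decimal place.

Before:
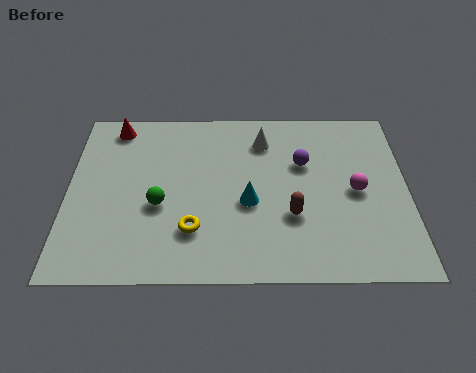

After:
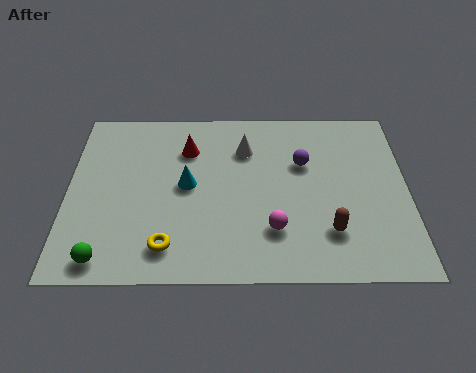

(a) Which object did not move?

the purple sphere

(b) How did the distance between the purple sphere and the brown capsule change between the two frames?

+0.8

The distance was about 2.4 in the first image and 3.2 in the second, so they moved 0.8 units further apart.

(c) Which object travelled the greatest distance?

the magenta sphere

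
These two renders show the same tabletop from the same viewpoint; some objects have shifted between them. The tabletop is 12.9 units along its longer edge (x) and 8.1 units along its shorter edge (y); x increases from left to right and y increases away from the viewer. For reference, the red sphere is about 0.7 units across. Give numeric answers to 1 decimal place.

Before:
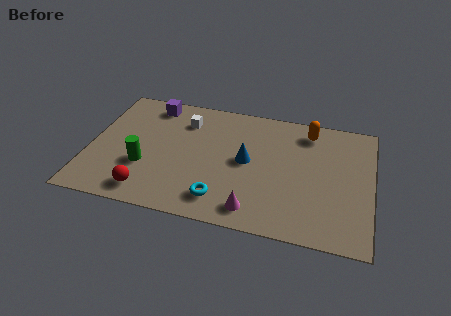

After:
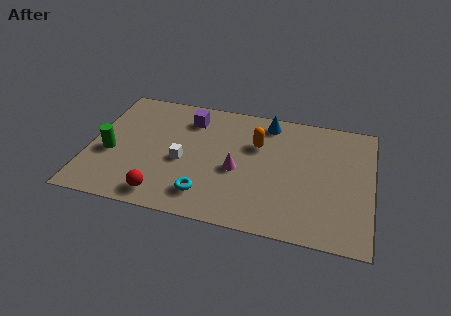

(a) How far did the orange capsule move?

2.7

The orange capsule was near (9.9, 6.8) before and (7.6, 5.4) after, so it travelled √(2.3² + 1.4²) ≈ 2.7 units.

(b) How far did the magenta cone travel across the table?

2.5

The magenta cone was near (7.7, 1.2) before and (6.8, 3.5) after, so it travelled √(0.9² + 2.3²) ≈ 2.5 units.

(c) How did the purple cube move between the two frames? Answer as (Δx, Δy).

(1.8, -0.6)

The purple cube started near (2.6, 7.0) and ended near (4.4, 6.4).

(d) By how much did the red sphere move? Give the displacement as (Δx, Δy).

(0.7, -0.1)

The red sphere started near (2.9, 1.2) and ended near (3.6, 1.1).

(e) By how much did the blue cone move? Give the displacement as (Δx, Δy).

(0.8, 2.8)

From the two frames, the blue cone sits at roughly (7.2, 4.2) before and (8.0, 7.0) after.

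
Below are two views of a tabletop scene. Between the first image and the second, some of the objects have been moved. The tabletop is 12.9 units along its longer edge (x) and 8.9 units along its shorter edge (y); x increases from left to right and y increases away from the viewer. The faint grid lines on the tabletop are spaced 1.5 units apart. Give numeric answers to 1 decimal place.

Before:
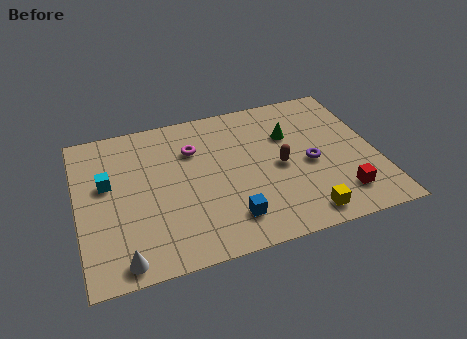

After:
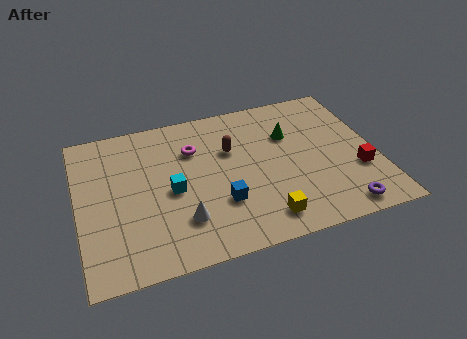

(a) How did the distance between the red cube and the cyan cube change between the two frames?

-2.3

The distance was about 10.4 in the first image and 8.1 in the second, so they moved 2.3 units closer together.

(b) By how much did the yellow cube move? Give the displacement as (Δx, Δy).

(-1.7, 0.3)

The yellow cube was at about (9.4, 1.1) and moved to about (7.7, 1.4).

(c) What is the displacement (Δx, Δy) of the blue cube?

(-0.3, 1.0)

The blue cube was at about (6.3, 1.8) and moved to about (6.0, 2.8).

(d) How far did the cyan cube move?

3.0

The cyan cube moved from about (1.3, 5.3) to (4.0, 4.1), a distance of √(2.7² + 1.2²) ≈ 3.0.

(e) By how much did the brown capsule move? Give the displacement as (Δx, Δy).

(-2.0, 1.6)

The brown capsule started near (8.7, 4.2) and ended near (6.7, 5.8).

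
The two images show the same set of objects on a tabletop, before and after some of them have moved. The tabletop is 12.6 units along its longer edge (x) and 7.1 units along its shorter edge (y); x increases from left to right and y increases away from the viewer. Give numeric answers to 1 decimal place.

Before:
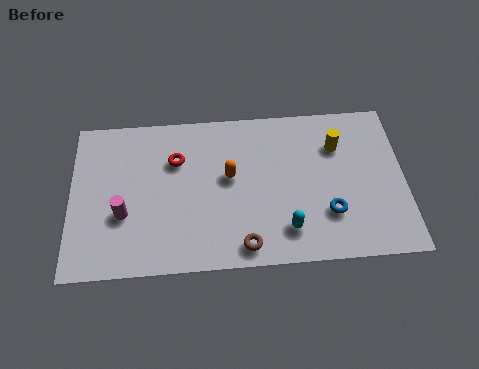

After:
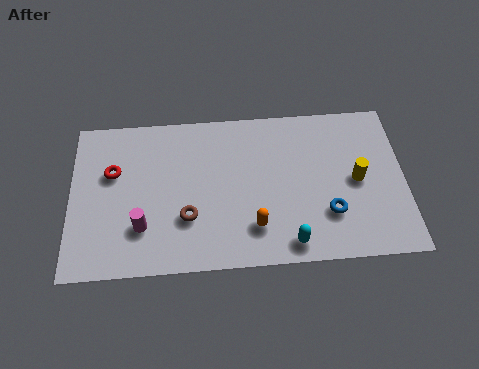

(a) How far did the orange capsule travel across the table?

2.5

The orange capsule moved from about (6.0, 4.0) to (6.9, 1.7), a distance of √(0.9² + 2.3²) ≈ 2.5.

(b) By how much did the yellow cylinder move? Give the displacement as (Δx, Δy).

(0.7, -1.6)

From the two frames, the yellow cylinder sits at roughly (10.1, 5.1) before and (10.8, 3.5) after.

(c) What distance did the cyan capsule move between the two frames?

0.6

From (8.1, 1.5) to (8.2, 0.9), the cyan capsule covered √(0.1² + 0.6²) ≈ 0.6 units.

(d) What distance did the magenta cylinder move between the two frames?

0.9

From (2.0, 2.6) to (2.7, 2.0), the magenta cylinder covered √(0.7² + 0.6²) ≈ 0.9 units.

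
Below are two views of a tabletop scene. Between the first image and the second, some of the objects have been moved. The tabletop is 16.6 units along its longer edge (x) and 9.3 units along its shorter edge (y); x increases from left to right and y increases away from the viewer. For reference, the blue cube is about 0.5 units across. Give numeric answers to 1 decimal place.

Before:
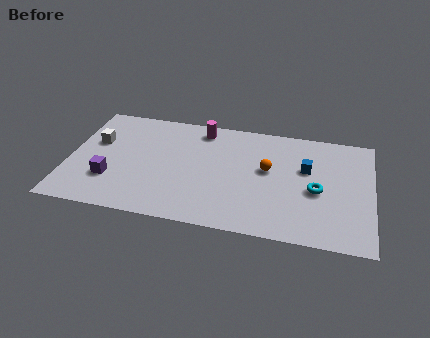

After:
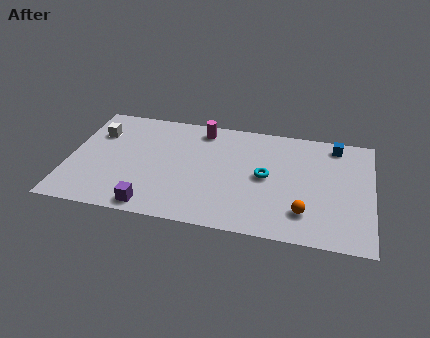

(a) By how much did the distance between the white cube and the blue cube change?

+1.6

The distance was about 11.6 in the first image and 13.2 in the second, so they moved 1.6 units further apart.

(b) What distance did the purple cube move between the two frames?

3.0

The purple cube moved from about (2.4, 2.8) to (4.8, 1.0), a distance of √(2.4² + 1.8²) ≈ 3.0.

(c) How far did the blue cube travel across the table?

2.7

The blue cube moved from about (13.0, 5.8) to (14.5, 8.1), a distance of √(1.5² + 2.3²) ≈ 2.7.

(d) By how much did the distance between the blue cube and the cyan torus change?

+3.2

They were about 1.8 units apart before and 5.0 after — 3.2 units further apart.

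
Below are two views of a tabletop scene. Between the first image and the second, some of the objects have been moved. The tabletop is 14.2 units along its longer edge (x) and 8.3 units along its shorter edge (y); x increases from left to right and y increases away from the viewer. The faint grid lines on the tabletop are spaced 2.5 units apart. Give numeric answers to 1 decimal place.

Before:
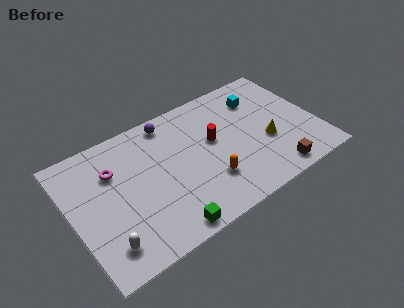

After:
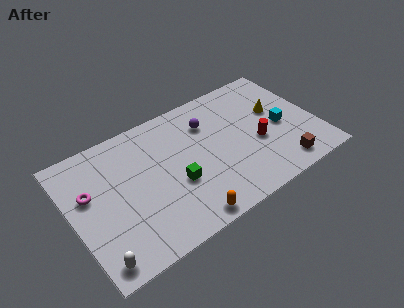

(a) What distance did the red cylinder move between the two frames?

2.8

From (8.3, 4.8) to (10.7, 3.4), the red cylinder covered √(2.4² + 1.4²) ≈ 2.8 units.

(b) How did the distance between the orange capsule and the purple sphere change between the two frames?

+0.7

Before: roughly 5.1 units apart; after: 5.8. That's 0.7 units further apart.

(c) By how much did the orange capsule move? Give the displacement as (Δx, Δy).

(-1.7, -1.6)

The orange capsule started near (7.6, 2.4) and ended near (5.9, 0.8).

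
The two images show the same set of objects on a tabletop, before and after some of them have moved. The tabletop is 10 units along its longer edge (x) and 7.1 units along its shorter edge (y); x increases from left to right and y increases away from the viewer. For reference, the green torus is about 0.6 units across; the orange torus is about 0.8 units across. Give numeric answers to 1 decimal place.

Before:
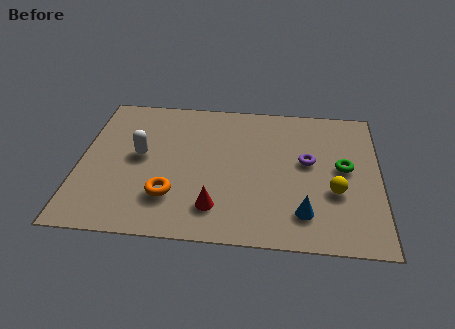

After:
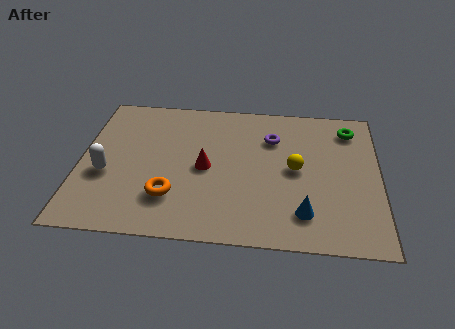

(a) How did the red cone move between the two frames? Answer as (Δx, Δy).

(-0.4, 1.9)

The red cone started near (4.6, 1.5) and ended near (4.2, 3.4).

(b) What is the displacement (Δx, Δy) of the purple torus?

(-1.2, 1.1)

The purple torus was at about (7.6, 4.0) and moved to about (6.4, 5.1).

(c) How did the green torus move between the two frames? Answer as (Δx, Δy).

(0.2, 2.0)

The green torus was at about (8.8, 3.8) and moved to about (9.0, 5.8).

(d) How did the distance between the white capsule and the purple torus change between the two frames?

+0.4

They were about 5.6 units apart before and 6.0 after — 0.4 units further apart.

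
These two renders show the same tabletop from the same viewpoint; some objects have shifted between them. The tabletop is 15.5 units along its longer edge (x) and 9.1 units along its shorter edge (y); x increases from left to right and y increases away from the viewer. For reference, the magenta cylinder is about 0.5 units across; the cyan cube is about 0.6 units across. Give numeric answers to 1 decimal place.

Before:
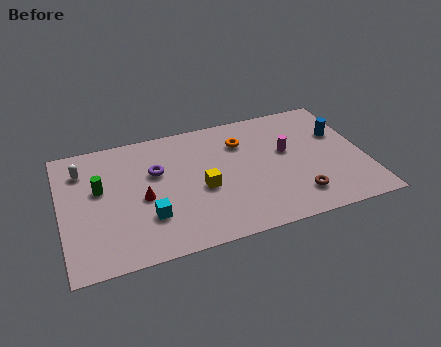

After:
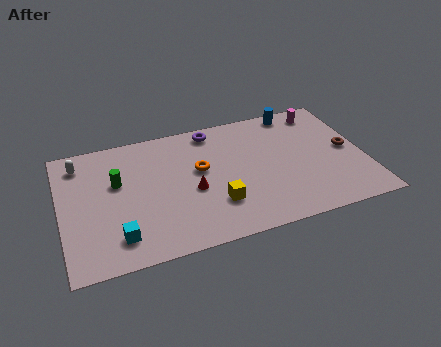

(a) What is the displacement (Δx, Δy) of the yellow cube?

(0.6, -1.3)

The yellow cube started near (7.1, 3.9) and ended near (7.7, 2.6).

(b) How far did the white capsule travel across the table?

0.5

The white capsule moved from about (1.2, 7.0) to (1.1, 7.5), a distance of √(0.1² + 0.5²) ≈ 0.5.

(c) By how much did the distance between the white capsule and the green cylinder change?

+0.8

They were about 1.8 units apart before and 2.6 after — 0.8 units further apart.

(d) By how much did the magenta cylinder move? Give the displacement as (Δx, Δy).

(2.1, 2.5)

From the two frames, the magenta cylinder sits at roughly (11.6, 5.3) before and (13.7, 7.8) after.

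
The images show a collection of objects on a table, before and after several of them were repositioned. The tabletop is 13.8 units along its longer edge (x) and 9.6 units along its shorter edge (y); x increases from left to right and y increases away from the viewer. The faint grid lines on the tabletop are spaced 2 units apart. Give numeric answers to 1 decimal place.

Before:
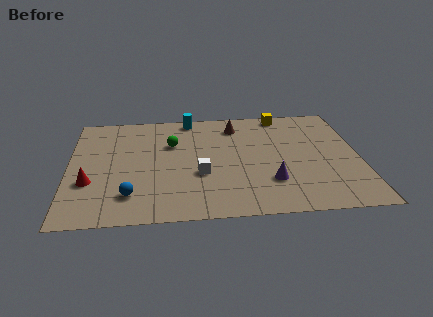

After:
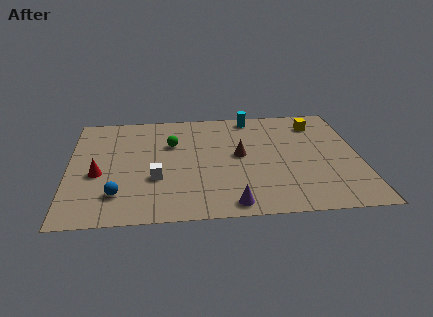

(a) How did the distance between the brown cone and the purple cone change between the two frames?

-1.2

Before: roughly 5.3 units apart; after: 4.1. That's 1.2 units closer together.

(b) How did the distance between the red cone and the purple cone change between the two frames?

-1.6

Before: roughly 8.5 units apart; after: 6.9. That's 1.6 units closer together.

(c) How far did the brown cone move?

2.7

From (8.0, 7.8) to (8.1, 5.1), the brown cone covered √(0.1² + 2.7²) ≈ 2.7 units.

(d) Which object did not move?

the green sphere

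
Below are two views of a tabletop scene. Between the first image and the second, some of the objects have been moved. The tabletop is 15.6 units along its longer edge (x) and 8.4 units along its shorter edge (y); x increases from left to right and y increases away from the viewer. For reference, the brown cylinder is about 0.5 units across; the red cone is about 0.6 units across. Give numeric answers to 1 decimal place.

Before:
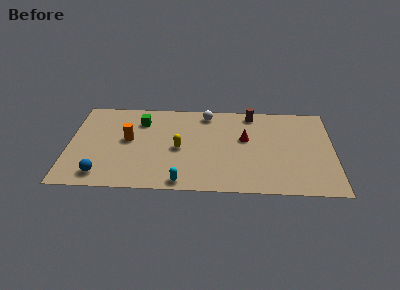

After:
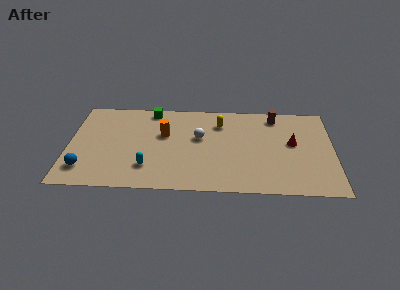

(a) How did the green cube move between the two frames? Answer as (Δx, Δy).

(0.6, 1.1)

The green cube was at about (4.2, 6.4) and moved to about (4.8, 7.5).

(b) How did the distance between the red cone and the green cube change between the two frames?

+2.5

Before: roughly 6.4 units apart; after: 8.9. That's 2.5 units further apart.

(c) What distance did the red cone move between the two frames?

2.8

The red cone moved from about (10.4, 5.0) to (13.2, 4.7), a distance of √(2.8² + 0.3²) ≈ 2.8.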